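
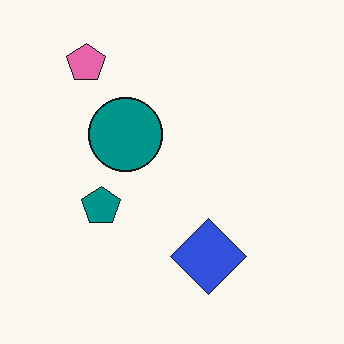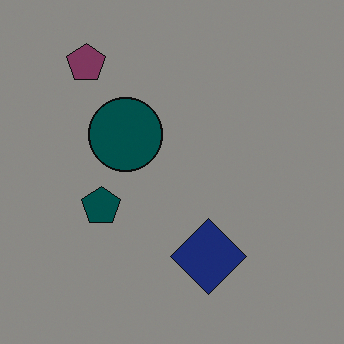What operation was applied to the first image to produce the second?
Substantially darkened.

Every pixel — background and shapes alike — is uniformly darkened.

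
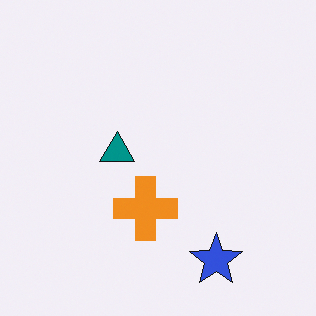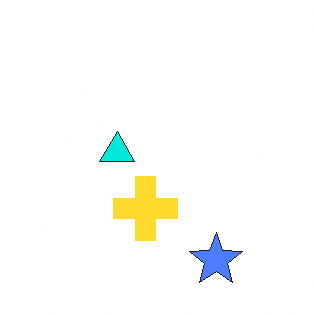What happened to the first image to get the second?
It was brightened a lot.

Every pixel — background and shapes alike — is uniformly brightened.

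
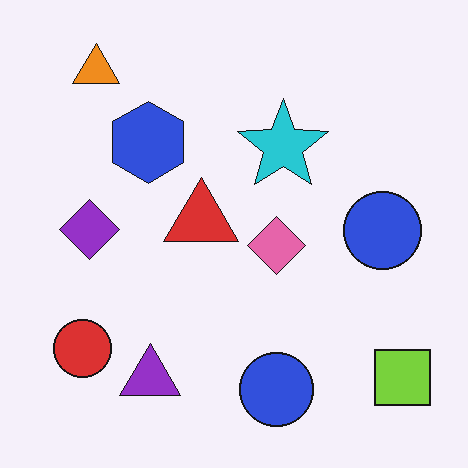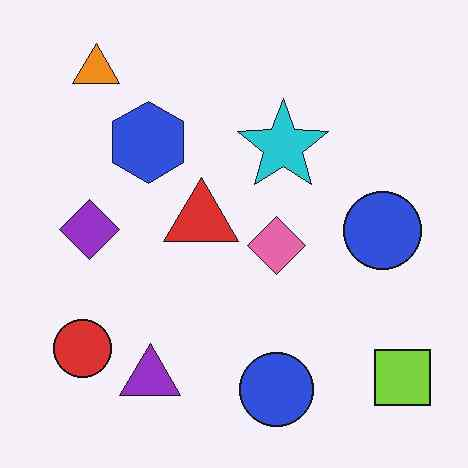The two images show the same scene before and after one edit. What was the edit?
The image was given moderate JPEG compression.

Blocky 8×8 compression artifacts appear around shape edges and the flat background shows ringing — characteristic JPEG degradation.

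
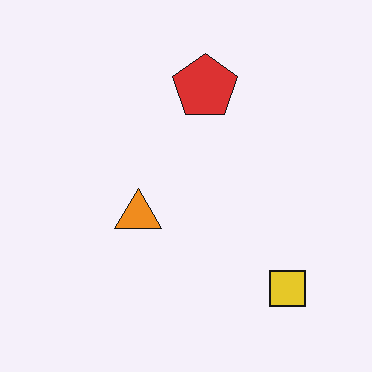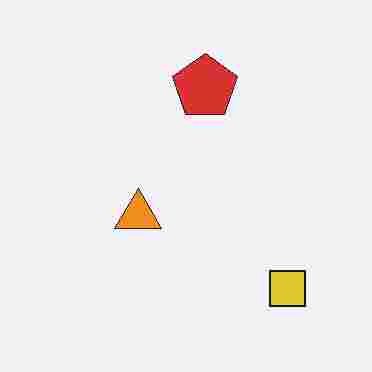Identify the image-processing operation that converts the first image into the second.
It was degraded with heavy JPEG compression.

Blocky 8×8 compression artifacts appear around shape edges and the flat background shows ringing — characteristic JPEG degradation.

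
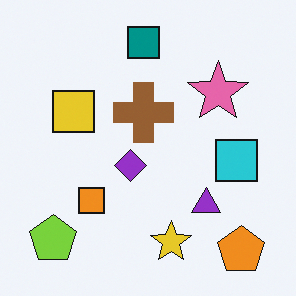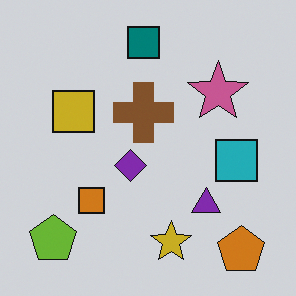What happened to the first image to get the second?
This is the original image darkened a little.

Every pixel — background and shapes alike — is uniformly darkened.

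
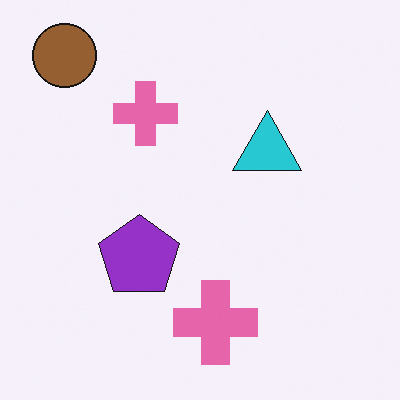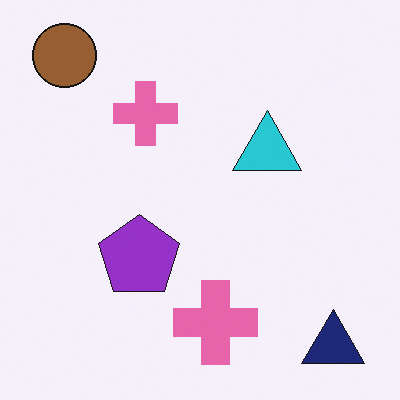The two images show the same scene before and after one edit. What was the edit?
This is the original image overlaid with an additional navy triangle.

A navy triangle appears in the second image that is absent from the first.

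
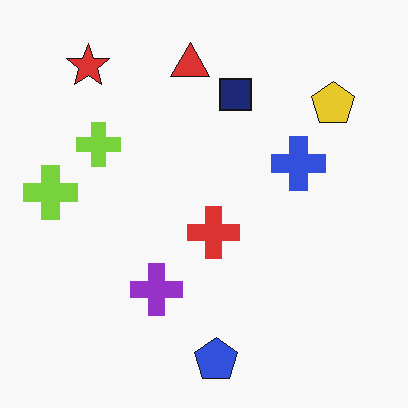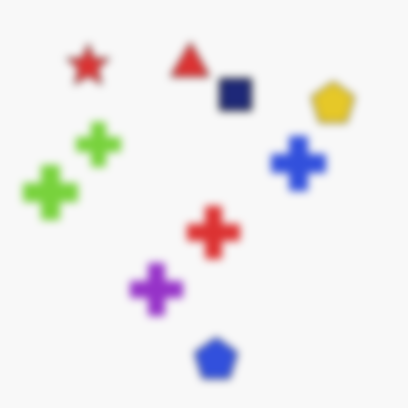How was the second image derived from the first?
The image was noticeably gaussian-blurred.

Shape edges and outlines are uniformly softened across the whole image.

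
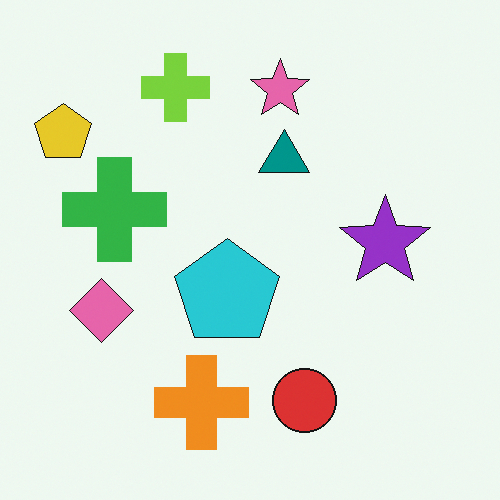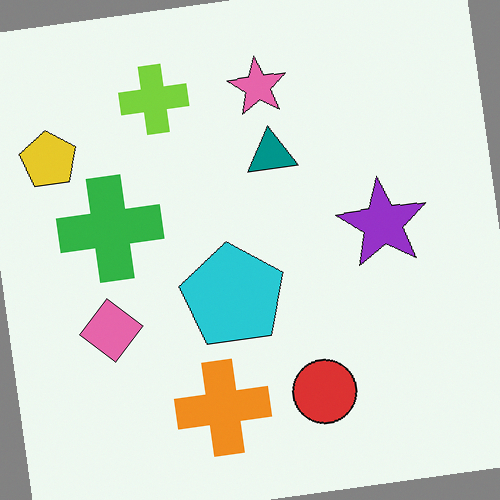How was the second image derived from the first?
The second image is the first rotated counter-clockwise by a slight angle.

Every shape is tilted by the same angle and the image corners show triangular fill wedges — a whole-image rotation by a non-right angle.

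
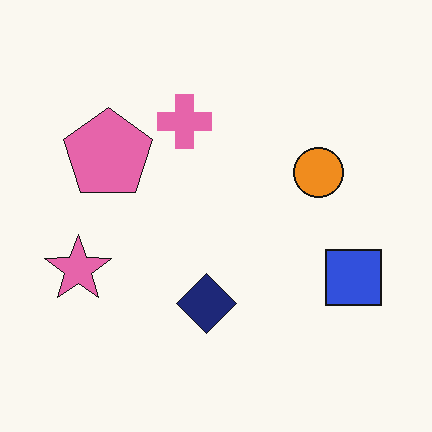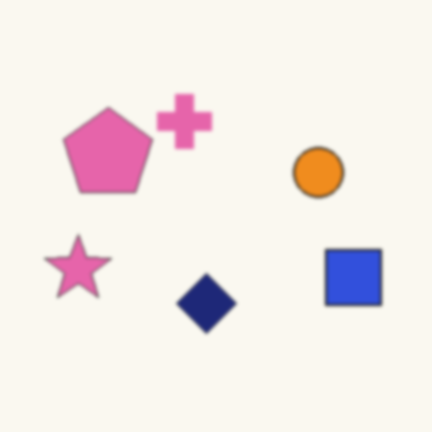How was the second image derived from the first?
This is the original image lightly blurred.

Shape edges and outlines are uniformly softened across the whole image.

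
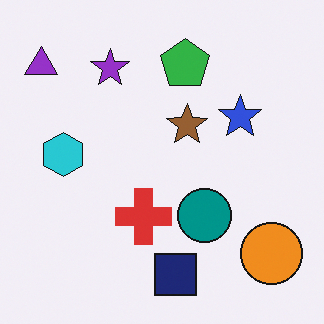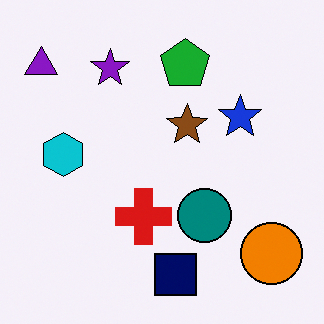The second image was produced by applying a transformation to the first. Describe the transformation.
The image was given slightly increased contrast.

Tones are pushed away from mid-grey across the whole image — a global contrast change.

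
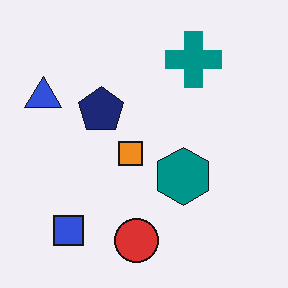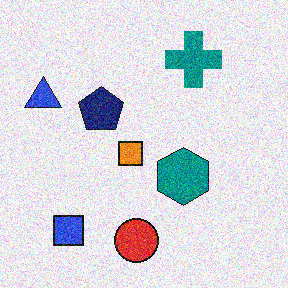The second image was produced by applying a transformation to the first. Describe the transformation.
Degraded with a thick layer of grain.

Random speckle covers the whole image, including the flat background.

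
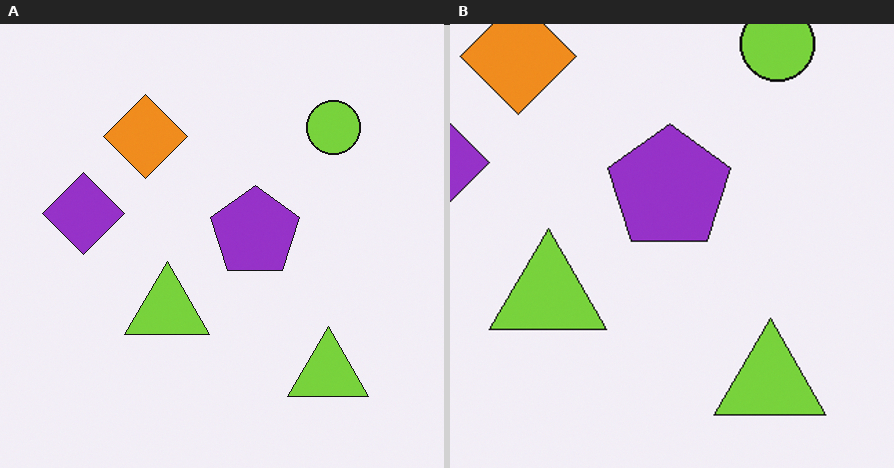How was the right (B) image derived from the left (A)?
The image was cropped to a modestly smaller region and rescaled.

The visible shapes are larger and the field of view is narrower; shapes near the original edges may be partly or wholly outside the frame — a crop-and-rescale.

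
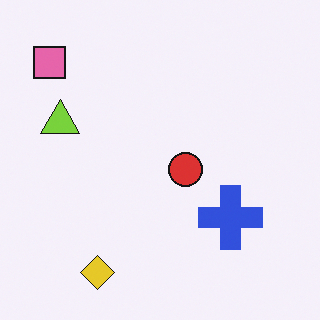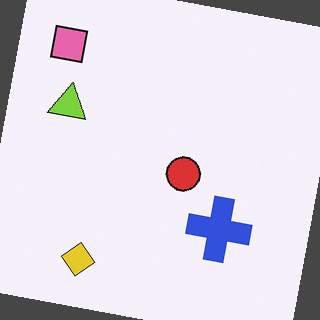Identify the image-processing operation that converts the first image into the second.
This is the original image rotated clockwise by a small amount.

Every shape is tilted by the same angle and the image corners show triangular fill wedges — a whole-image rotation by a non-right angle.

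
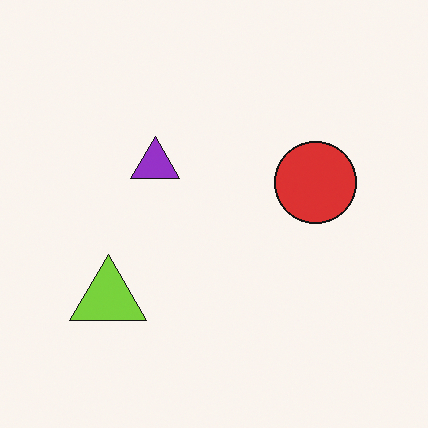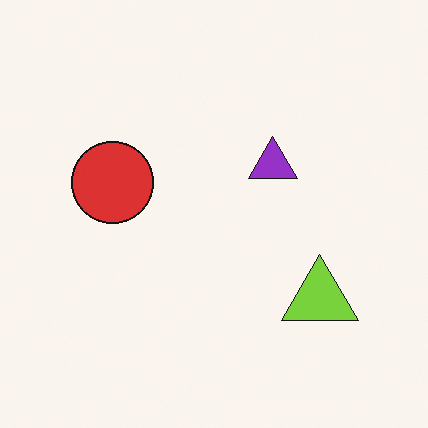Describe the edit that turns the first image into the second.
The image was flipped horizontally (left ↔ right).

The lime triangle is in the bottom-left of the first image and the bottom-right of the second — shapes on opposite sides of the vertical midline have swapped in a mirror flip.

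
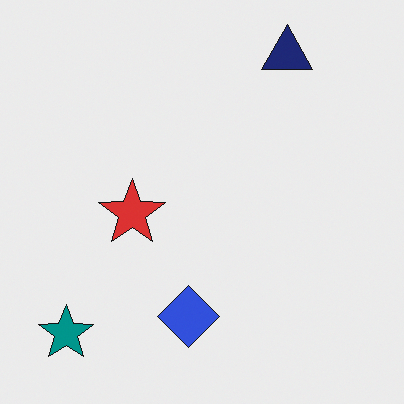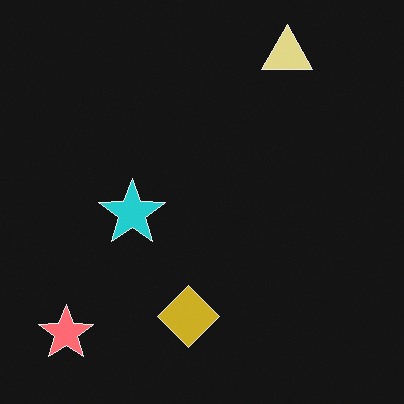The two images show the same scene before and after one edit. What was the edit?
This is the original image color-inverted (negative).

The light background has become dark and every shape's color is its complement — a photographic negative.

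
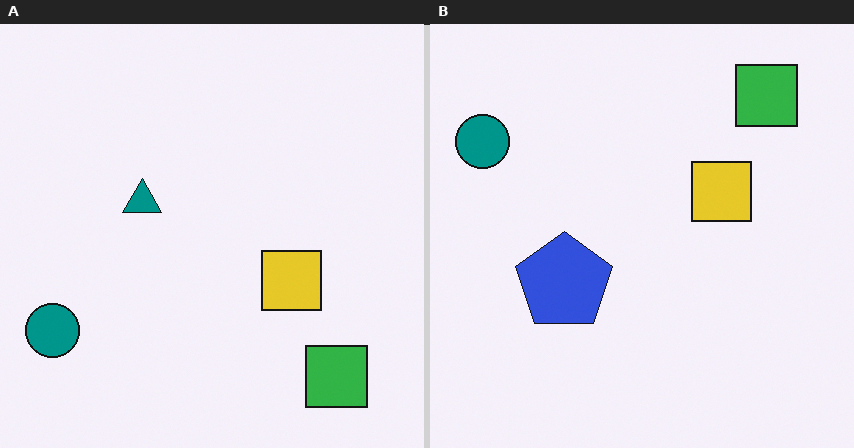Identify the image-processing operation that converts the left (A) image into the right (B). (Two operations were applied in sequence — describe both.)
This is the original image flipped vertically (top ↔ bottom), then overlaid with an additional blue pentagon.

The green square is in the bottom-right of the left (A) image and the top-right of the right (B) — shapes on opposite sides of the horizontal midline have swapped in a mirror flip. A blue pentagon appears in the right (B) image that is absent from the left (A).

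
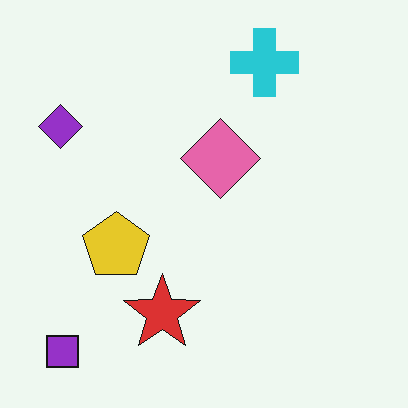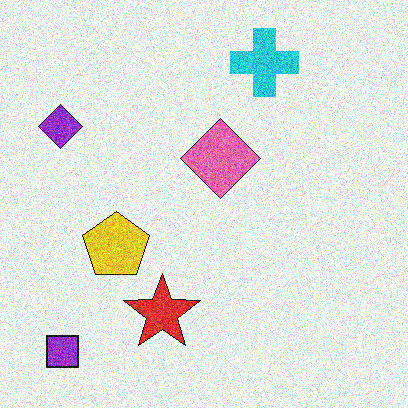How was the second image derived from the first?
This is the original image degraded with a thick layer of grain.

Random speckle covers the whole image, including the flat background.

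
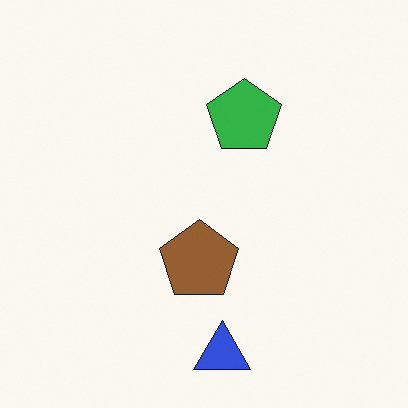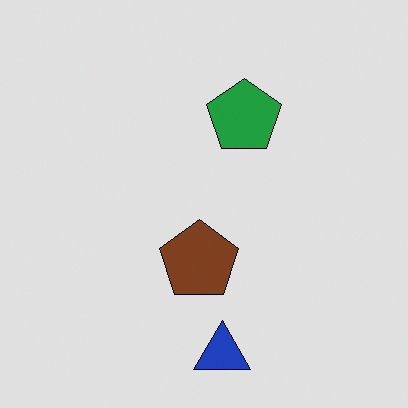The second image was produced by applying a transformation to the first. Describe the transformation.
It was posterized to a reduced palette.

Each flat color has snapped to a coarser quantized level — most visibly, the near-white background has dropped to a flat grey.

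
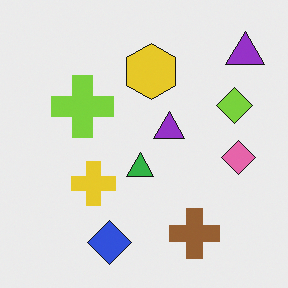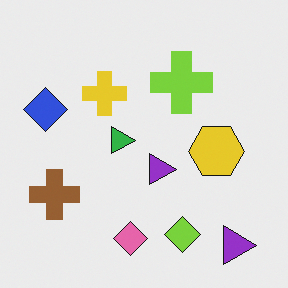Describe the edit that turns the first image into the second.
The transformation is: rotated 90° clockwise.

The blue diamond sits in the bottom of the first image and the left of the second — consistent with a whole-image 90° clockwise rotation.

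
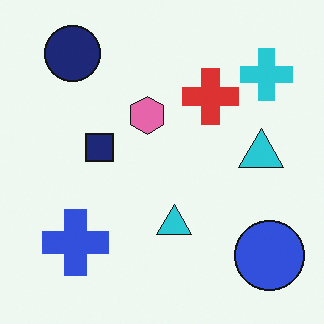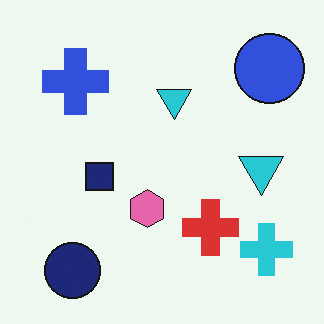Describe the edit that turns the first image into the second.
The second image is the first flipped vertically (top ↔ bottom).

The navy circle is in the top-left of the first image and the bottom-left of the second — shapes on opposite sides of the horizontal midline have swapped in a mirror flip.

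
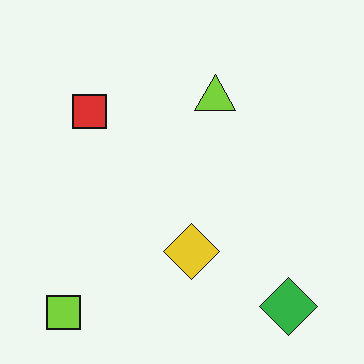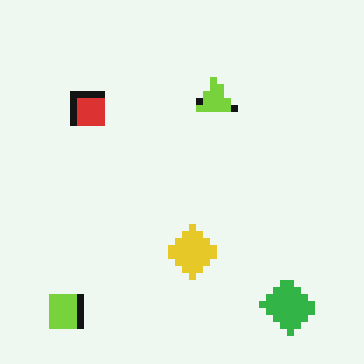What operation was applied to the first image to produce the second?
This is the original image moderately pixelated.

Shapes are reduced to large square blocks; fine edges and outlines are lost — a downscale-then-upscale (mosaic) effect.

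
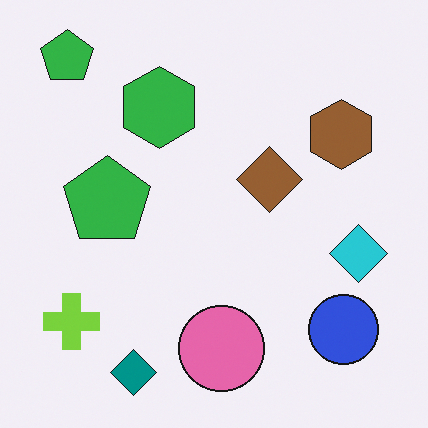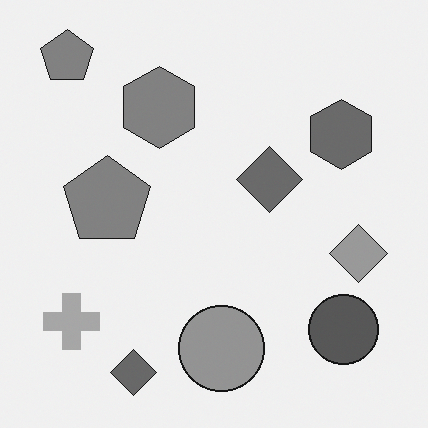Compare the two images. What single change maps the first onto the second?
Converted to grayscale.

All color is removed — every shape is now a shade of grey.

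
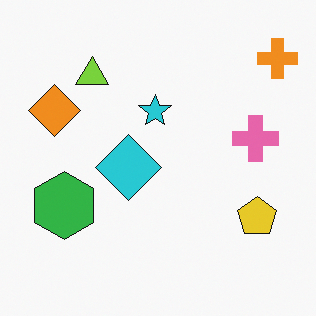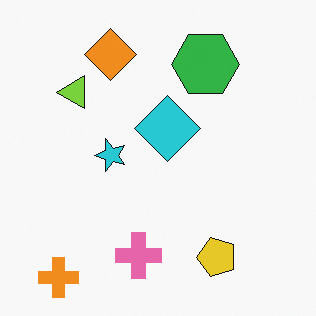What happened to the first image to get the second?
Transposed (reflected across the top-left ↔ bottom-right diagonal).

Shapes have swapped their row and column positions — what was in the top-right is now in the bottom-left — a diagonal reflection.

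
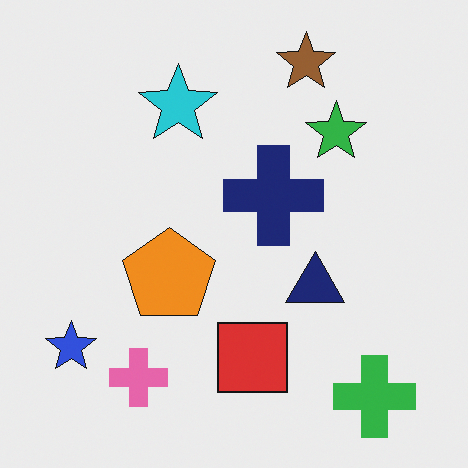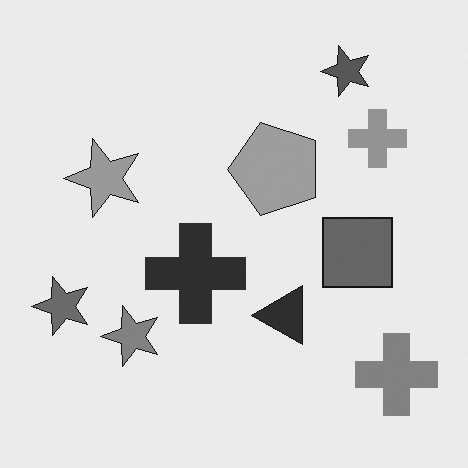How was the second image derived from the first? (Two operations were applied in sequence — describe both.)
The image was transposed (reflected across the top-left ↔ bottom-right diagonal), then converted to grayscale.

Shapes have swapped their row and column positions — what was in the top-right is now in the bottom-left — a diagonal reflection. All color is removed — every shape is now a shade of grey.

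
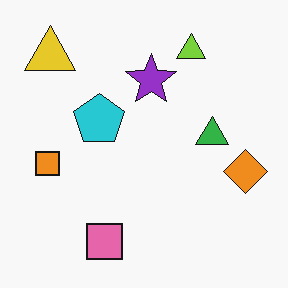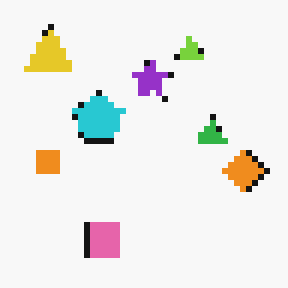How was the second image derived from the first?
It was pixelated into visible square blocks.

Shapes are reduced to large square blocks; fine edges and outlines are lost — a downscale-then-upscale (mosaic) effect.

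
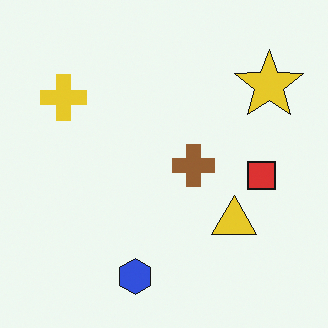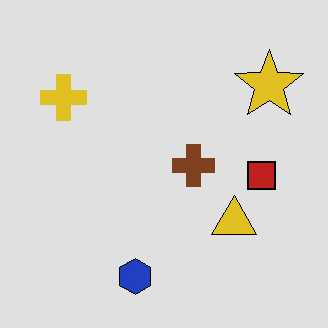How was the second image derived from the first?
This is the original image posterized to a reduced palette.

Each flat color has snapped to a coarser quantized level — most visibly, the near-white background has dropped to a flat grey.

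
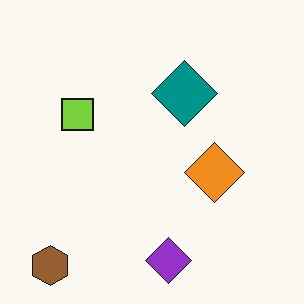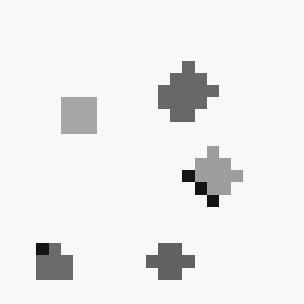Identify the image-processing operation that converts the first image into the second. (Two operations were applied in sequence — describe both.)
The image was coarsely pixelated, then converted to grayscale.

Shapes are reduced to large square blocks; fine edges and outlines are lost — a downscale-then-upscale (mosaic) effect. All color is removed — every shape is now a shade of grey.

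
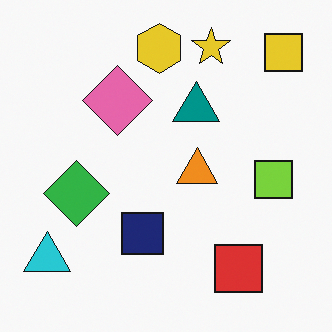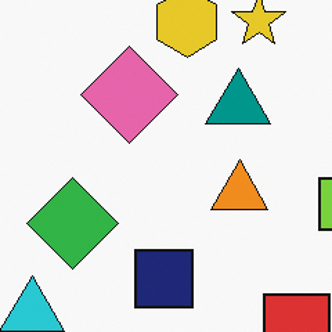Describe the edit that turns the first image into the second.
Cropped to a modestly smaller region and rescaled.

The visible shapes are larger and the field of view is narrower; shapes near the original edges may be partly or wholly outside the frame — a crop-and-rescale.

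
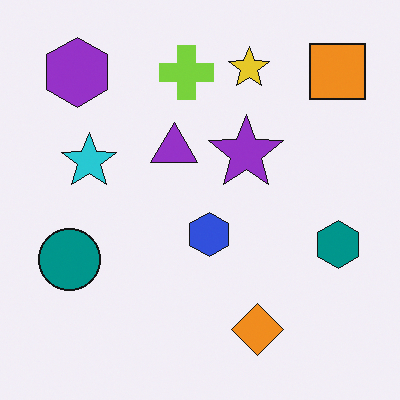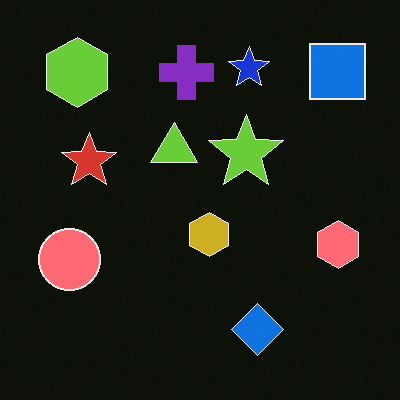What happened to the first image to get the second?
It was color-inverted (negative).

The light background has become dark and every shape's color is its complement — a photographic negative.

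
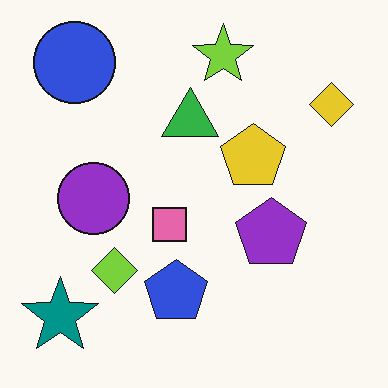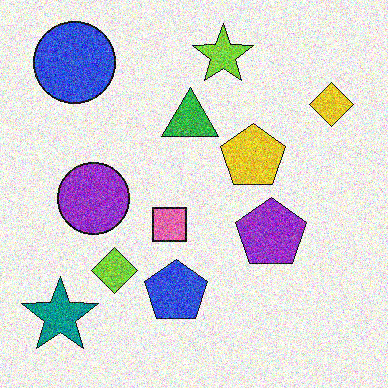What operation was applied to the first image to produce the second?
The transformation is: degraded with heavy additive noise.

Random speckle covers the whole image, including the flat background.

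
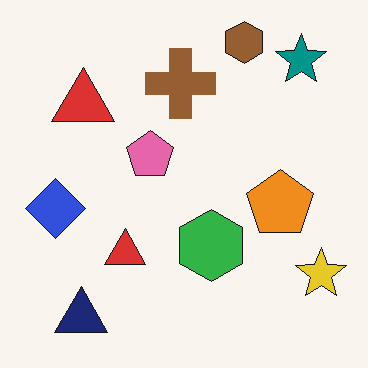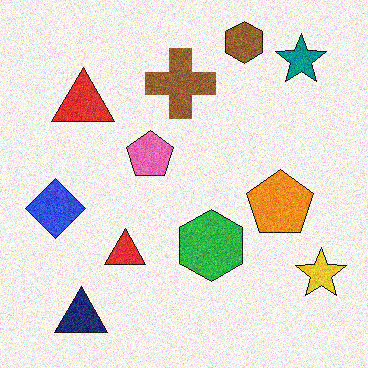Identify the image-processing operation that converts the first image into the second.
Degraded with visible gaussian noise.

Random speckle covers the whole image, including the flat background.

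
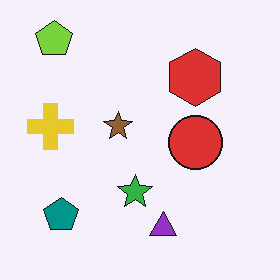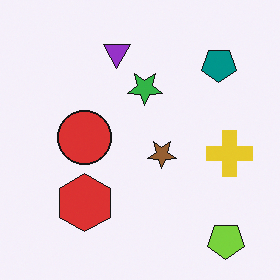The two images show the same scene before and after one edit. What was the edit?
The transformation is: rotated 180°.

The lime pentagon sits in the top-left of the first image and the bottom-right of the second — consistent with a whole-image 180° rotation.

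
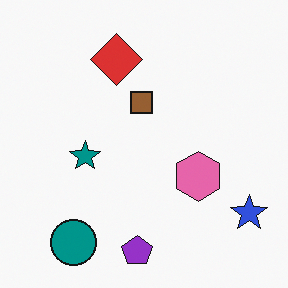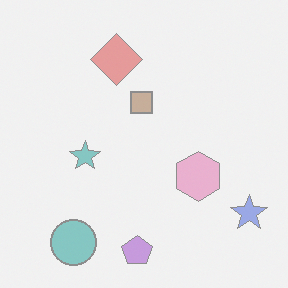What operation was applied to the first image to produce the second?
Given much lower contrast.

Tones are pushed toward mid-grey across the whole image — a global contrast change.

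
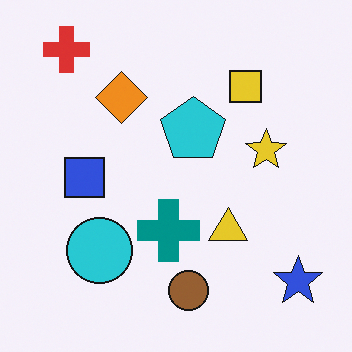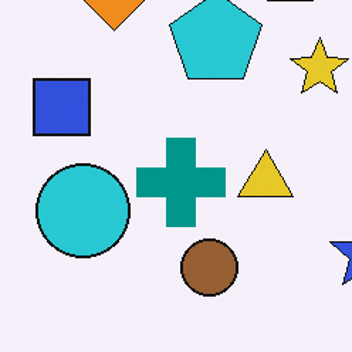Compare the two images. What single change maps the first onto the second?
It was cropped to a modestly smaller region and rescaled.

The visible shapes are larger and the field of view is narrower; shapes near the original edges may be partly or wholly outside the frame — a crop-and-rescale.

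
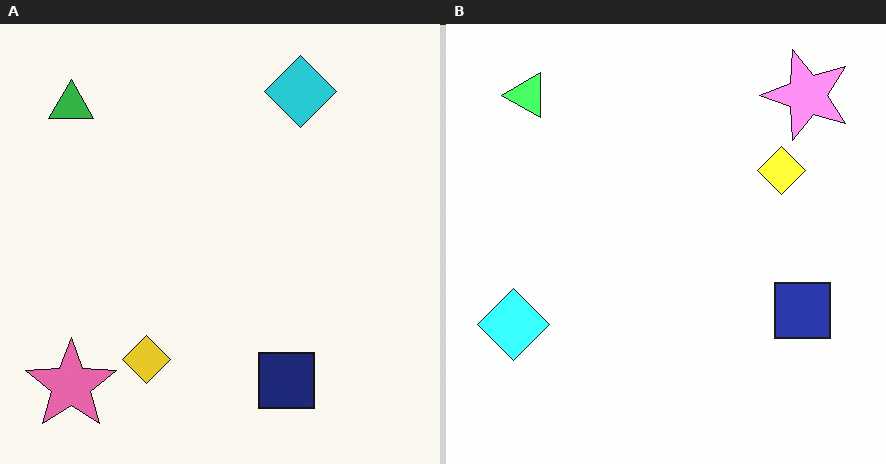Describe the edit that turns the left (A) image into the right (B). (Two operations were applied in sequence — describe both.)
It was transposed (reflected across the top-left ↔ bottom-right diagonal), then brightened a lot.

Shapes have swapped their row and column positions — what was in the top-right is now in the bottom-left — a diagonal reflection. Every pixel — background and shapes alike — is uniformly brightened.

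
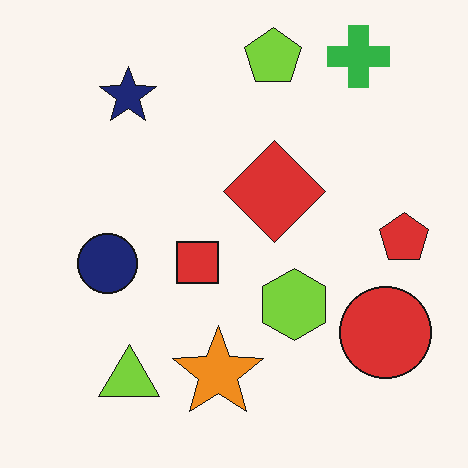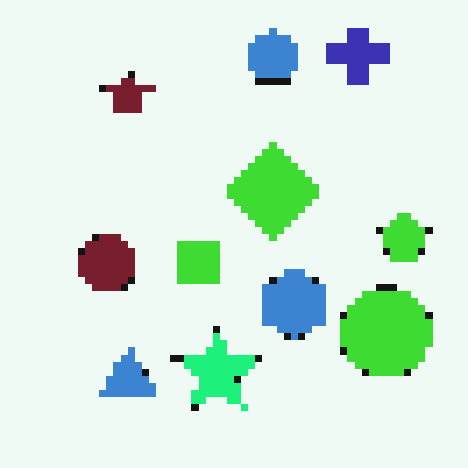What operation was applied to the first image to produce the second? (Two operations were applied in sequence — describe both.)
The image was pixelated into visible square blocks, then hue-shifted by a moderate amount.

Shapes are reduced to large square blocks; fine edges and outlines are lost — a downscale-then-upscale (mosaic) effect. Every shape's color has rotated by the same amount around the hue wheel — a uniform hue shift.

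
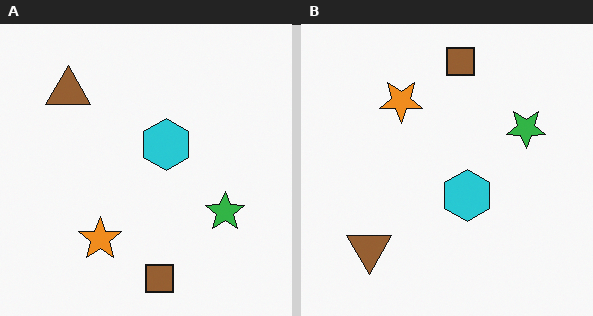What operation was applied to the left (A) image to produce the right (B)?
This is the original image flipped vertically (top ↔ bottom).

The brown square is in the bottom of the left (A) image and the top of the right (B) — shapes on opposite sides of the horizontal midline have swapped in a mirror flip.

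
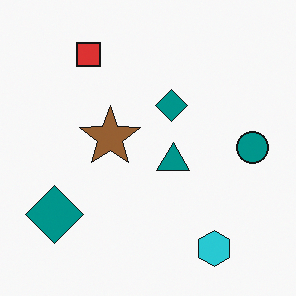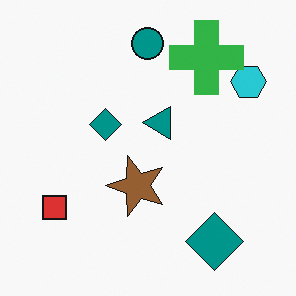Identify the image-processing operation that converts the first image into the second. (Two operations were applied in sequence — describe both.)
The image was rotated 90° counter-clockwise, then overlaid with an additional green cross.

The cyan hexagon sits in the bottom-right of the first image and the top-right of the second — consistent with a whole-image 90° counter-clockwise rotation. A green cross appears in the second image that is absent from the first.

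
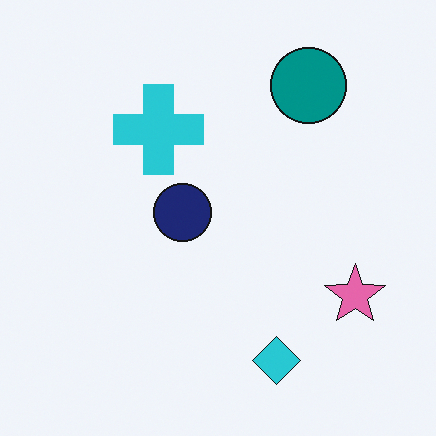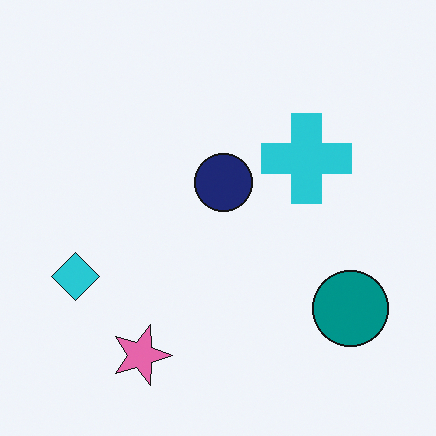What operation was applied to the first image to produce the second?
The second image is the first rotated 90° clockwise.

The teal circle sits in the top-right of the first image and the bottom-right of the second — consistent with a whole-image 90° clockwise rotation.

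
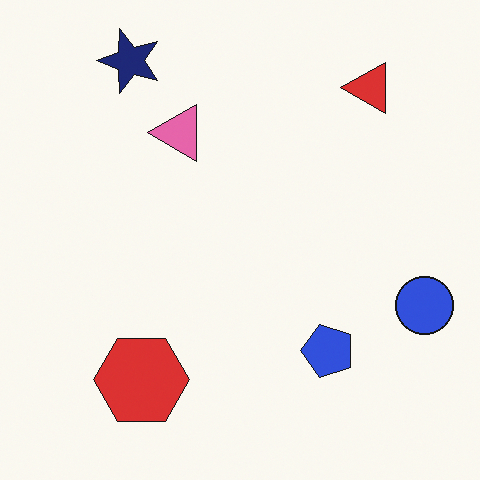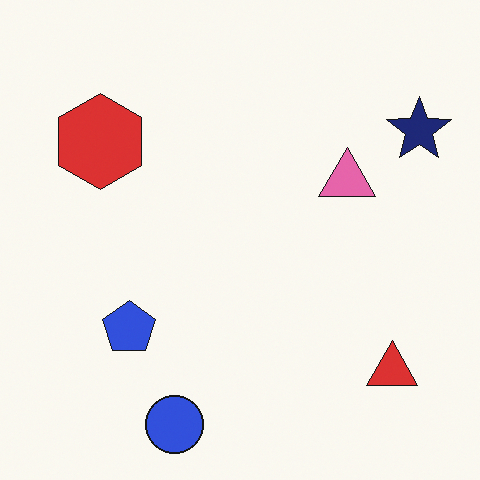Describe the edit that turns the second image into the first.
This is the original image rotated 90° counter-clockwise.

The navy star sits in the top-right of the second image and the top-left of the first — consistent with a whole-image 90° counter-clockwise rotation.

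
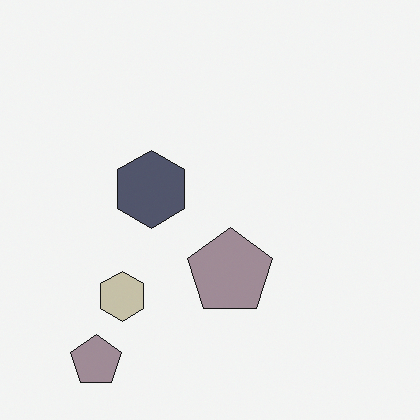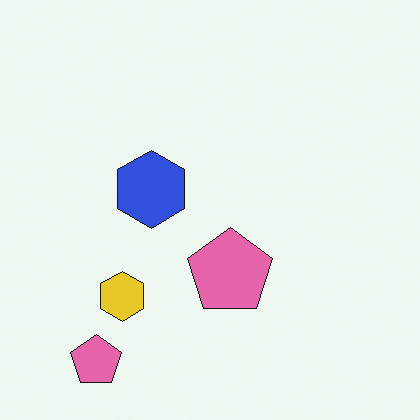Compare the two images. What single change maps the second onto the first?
It was made much more muted (saturation change).

All colors are more muted and greyish — a global saturation change.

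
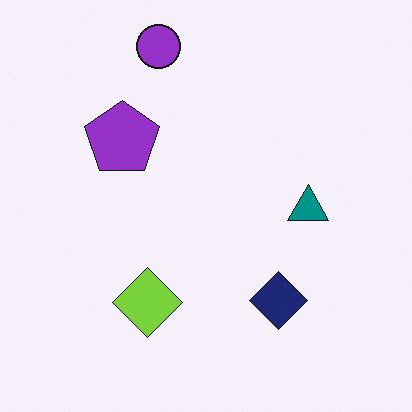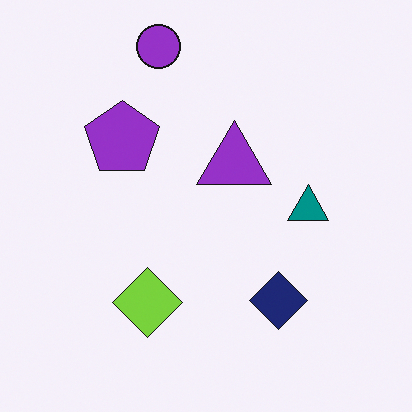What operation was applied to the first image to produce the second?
The image was overlaid with an additional purple triangle.

A purple triangle appears in the second image that is absent from the first.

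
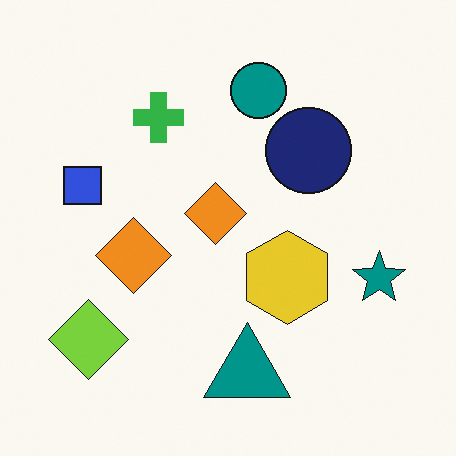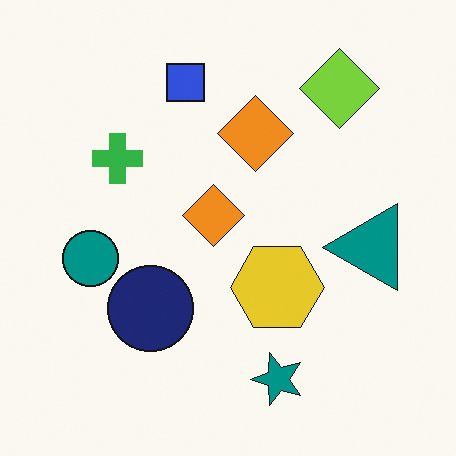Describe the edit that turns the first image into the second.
The second image is the first transposed (reflected across the top-left ↔ bottom-right diagonal).

Shapes have swapped their row and column positions — what was in the top-right is now in the bottom-left — a diagonal reflection.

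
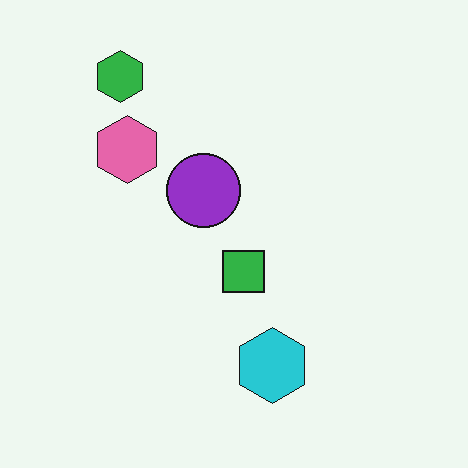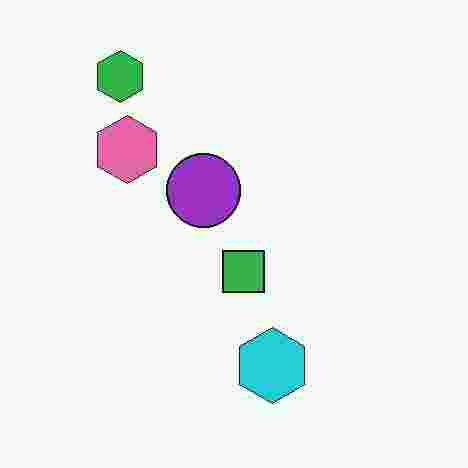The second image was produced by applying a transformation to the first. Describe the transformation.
Degraded with heavy JPEG compression.

Blocky 8×8 compression artifacts appear around shape edges and the flat background shows ringing — characteristic JPEG degradation.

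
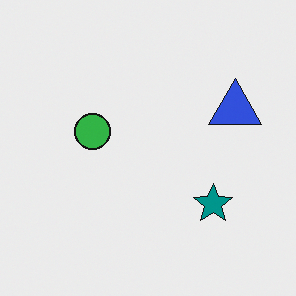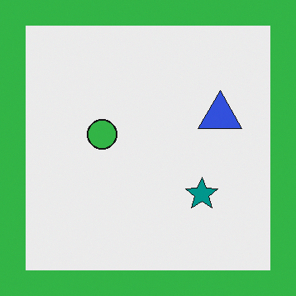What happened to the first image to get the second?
The image was framed with a green border.

A solid green frame runs around the edge of the second image, with the content slightly shrunk inside it.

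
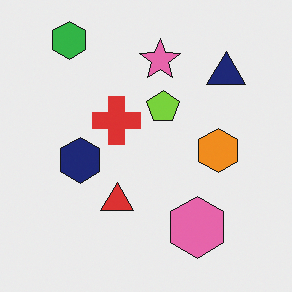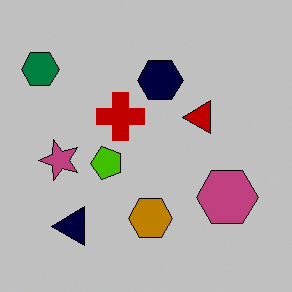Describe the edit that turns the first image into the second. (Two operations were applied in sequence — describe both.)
The transformation is: aggressively posterized, then transposed (reflected across the top-left ↔ bottom-right diagonal).

Each flat color has snapped to a coarser quantized level — most visibly, the near-white background has dropped to a flat grey. Shapes have swapped their row and column positions — what was in the top-right is now in the bottom-left — a diagonal reflection.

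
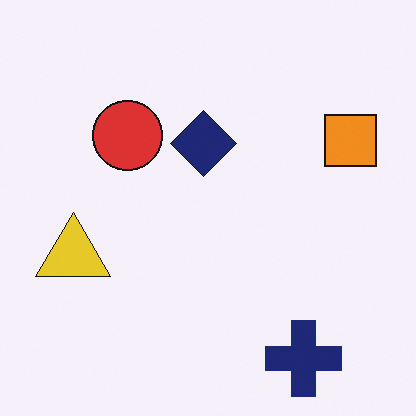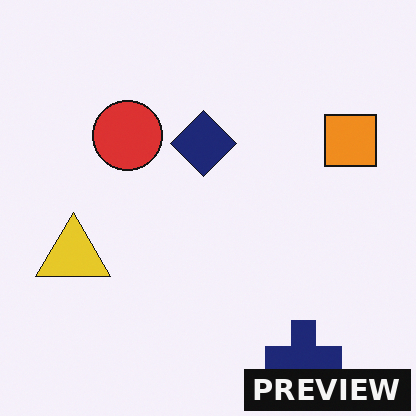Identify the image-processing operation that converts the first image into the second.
The transformation is: watermarked with the text "PREVIEW" in the lower-right corner.

A dark label reading "PREVIEW" appears in the lower-right corner.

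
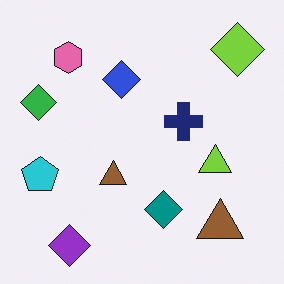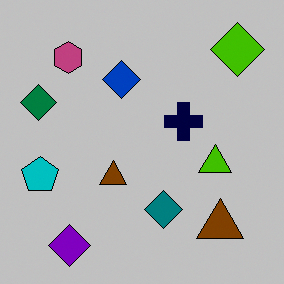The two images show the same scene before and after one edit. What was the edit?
Aggressively posterized.

Each flat color has snapped to a coarser quantized level — most visibly, the near-white background has dropped to a flat grey.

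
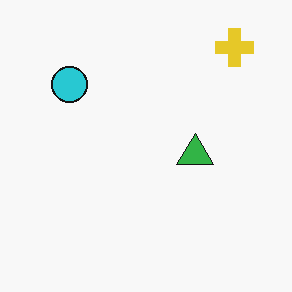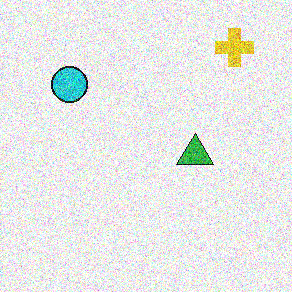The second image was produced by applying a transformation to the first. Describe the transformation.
The image was degraded with heavy additive noise.

Random speckle covers the whole image, including the flat background.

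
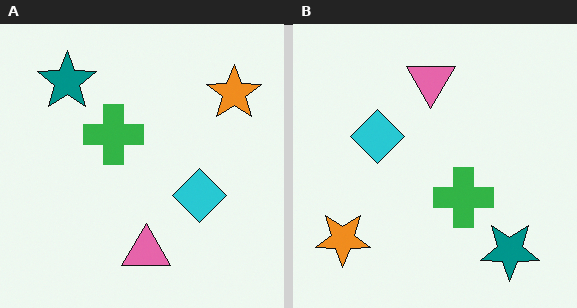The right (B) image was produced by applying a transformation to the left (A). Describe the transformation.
The transformation is: rotated 180°.

The orange star sits in the top-right of the left (A) image and the bottom-left of the right (B) — consistent with a whole-image 180° rotation.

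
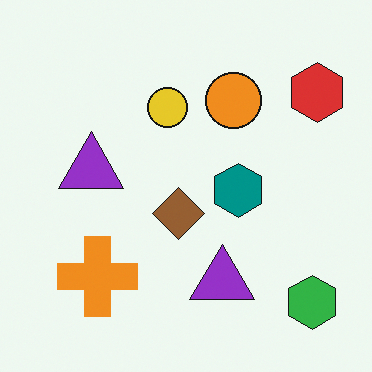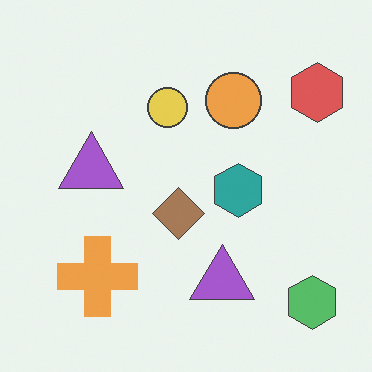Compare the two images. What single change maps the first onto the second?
The second image is the first given slightly reduced contrast.

Tones are pushed toward mid-grey across the whole image — a global contrast change.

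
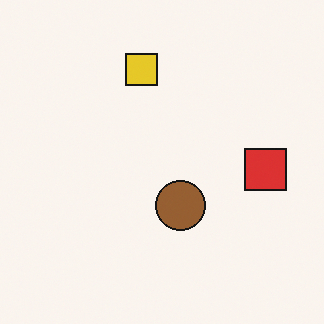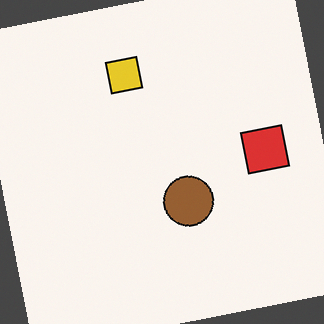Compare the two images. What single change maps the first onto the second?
The second image is the first rotated counter-clockwise by a slight angle.

Every shape is tilted by the same angle and the image corners show triangular fill wedges — a whole-image rotation by a non-right angle.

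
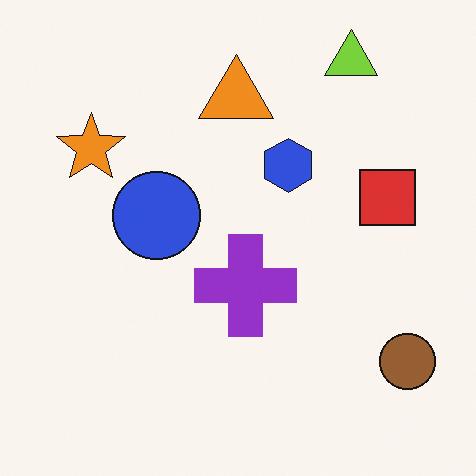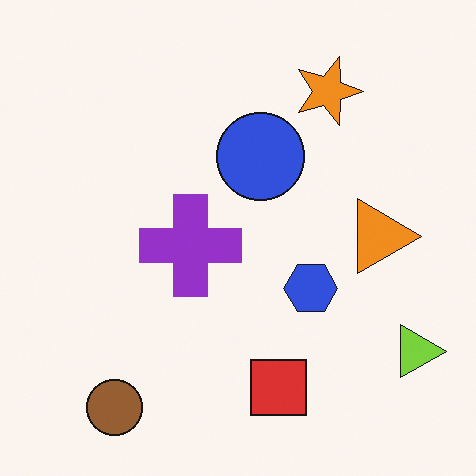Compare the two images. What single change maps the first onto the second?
The image was rotated 90° clockwise.

The lime triangle sits in the top-right of the first image and the bottom-right of the second — consistent with a whole-image 90° clockwise rotation.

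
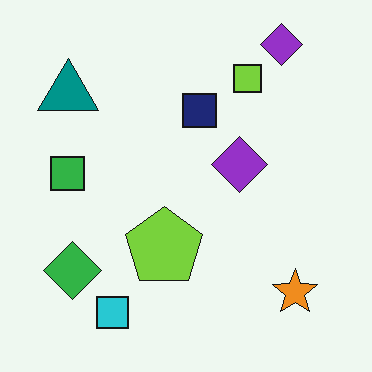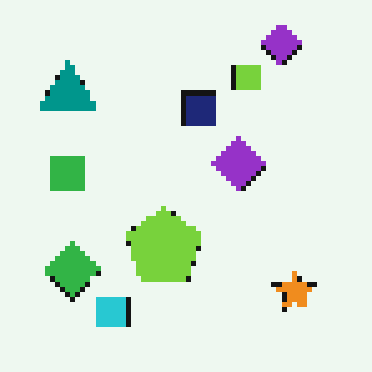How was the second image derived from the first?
This is the original image lightly pixelated (a mild mosaic effect).

Shapes are reduced to large square blocks; fine edges and outlines are lost — a downscale-then-upscale (mosaic) effect.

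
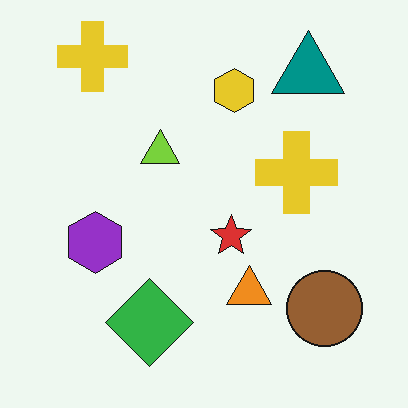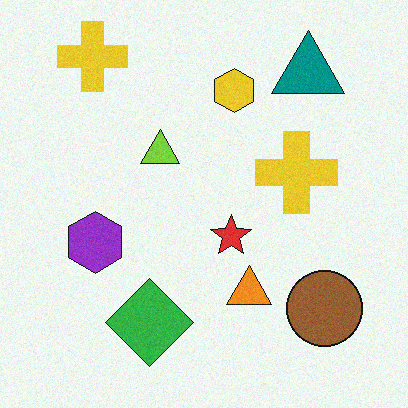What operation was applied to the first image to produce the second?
The second image is the first degraded with light additive noise.

Random speckle covers the whole image, including the flat background.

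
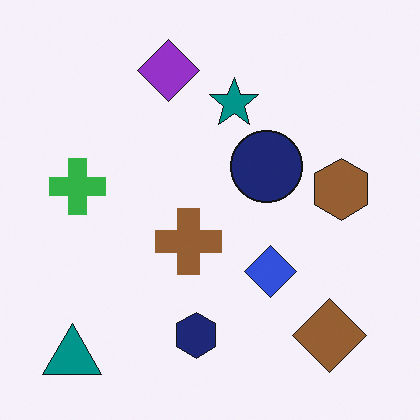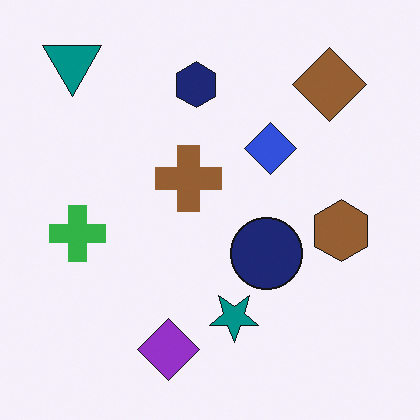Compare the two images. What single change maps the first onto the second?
The second image is the first flipped vertically (top ↔ bottom).

The teal triangle is in the bottom-left of the first image and the top-left of the second — shapes on opposite sides of the horizontal midline have swapped in a mirror flip.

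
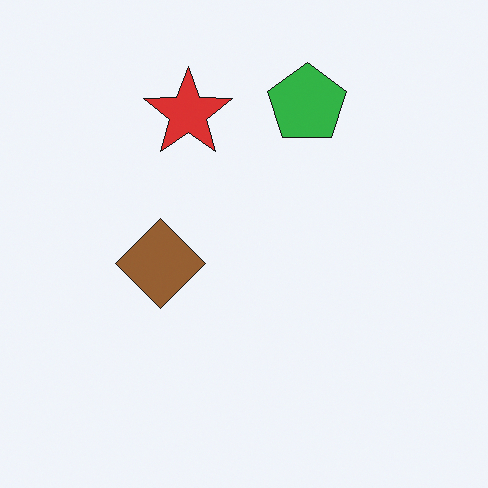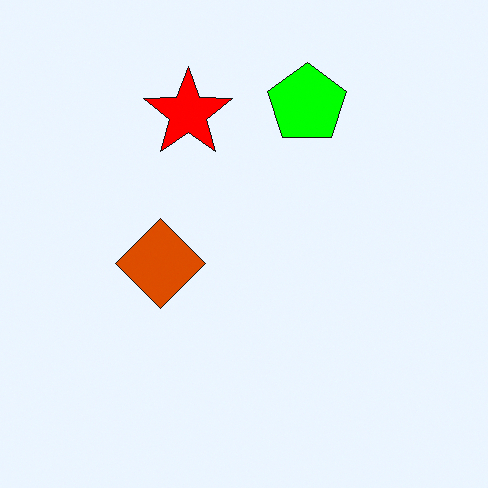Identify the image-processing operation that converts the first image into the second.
It was heavily oversaturated.

All colors are more vivid — a global saturation change.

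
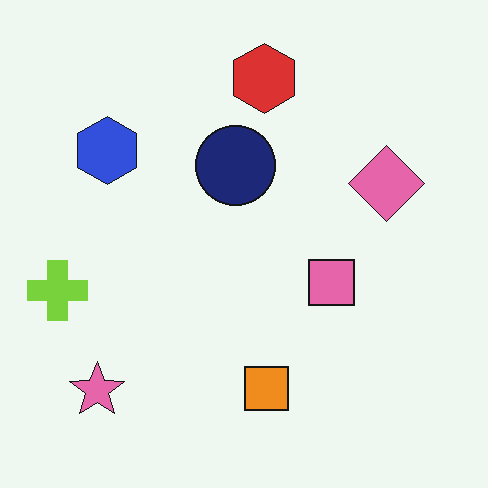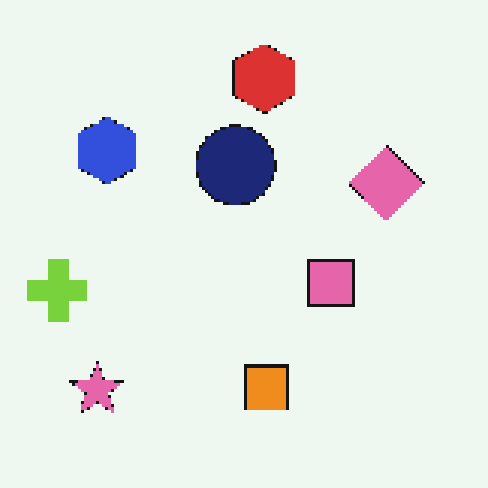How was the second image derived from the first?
The image was mildly pixelated.

Shapes are reduced to large square blocks; fine edges and outlines are lost — a downscale-then-upscale (mosaic) effect.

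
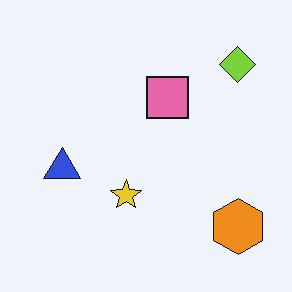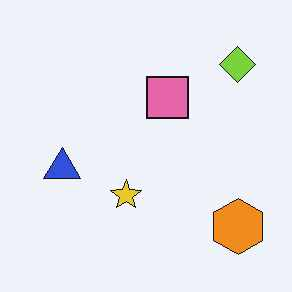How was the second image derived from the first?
This is the original image JPEG-compressed with visible artifacts.

Blocky 8×8 compression artifacts appear around shape edges and the flat background shows ringing — characteristic JPEG degradation.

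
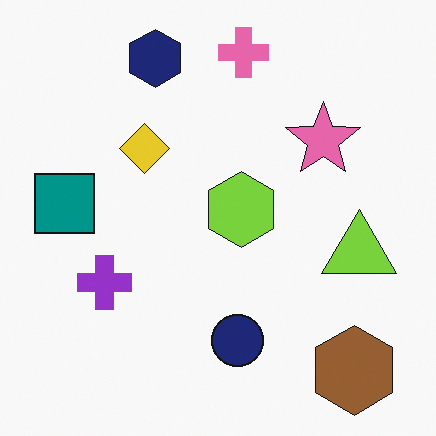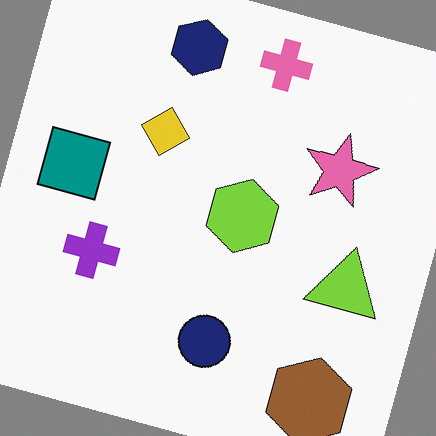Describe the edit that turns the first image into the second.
Rotated clockwise by a moderate amount.

Every shape is tilted by the same angle and the image corners show triangular fill wedges — a whole-image rotation by a non-right angle.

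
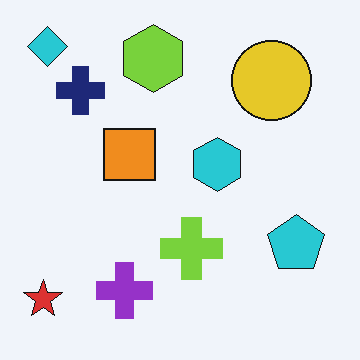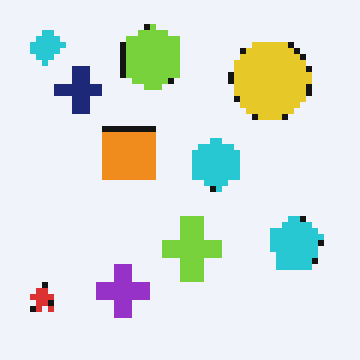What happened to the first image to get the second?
The image was pixelated into visible square blocks.

Shapes are reduced to large square blocks; fine edges and outlines are lost — a downscale-then-upscale (mosaic) effect.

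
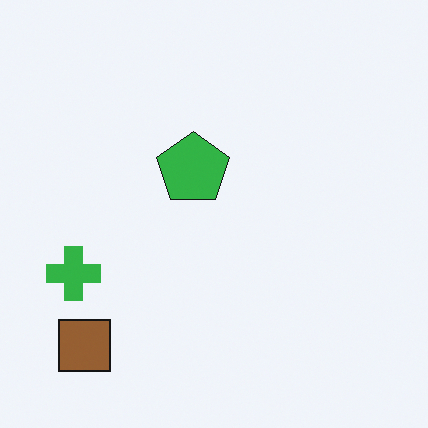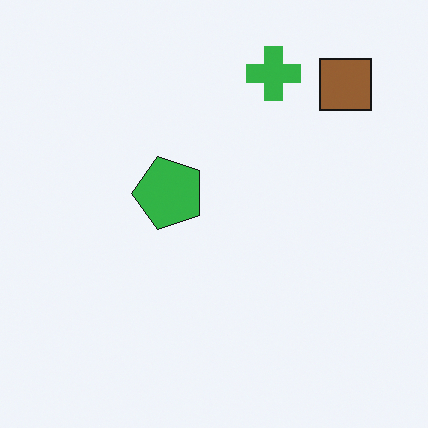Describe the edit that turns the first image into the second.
Transposed (reflected across the top-left ↔ bottom-right diagonal).

Shapes have swapped their row and column positions — what was in the top-right is now in the bottom-left — a diagonal reflection.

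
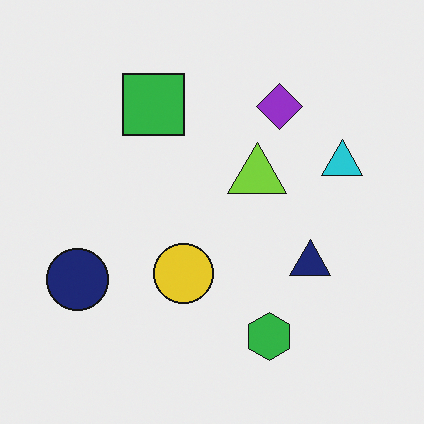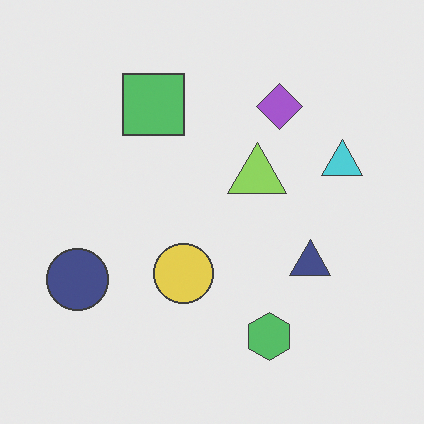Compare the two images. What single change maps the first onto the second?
This is the original image given slightly reduced contrast.

Tones are pushed toward mid-grey across the whole image — a global contrast change.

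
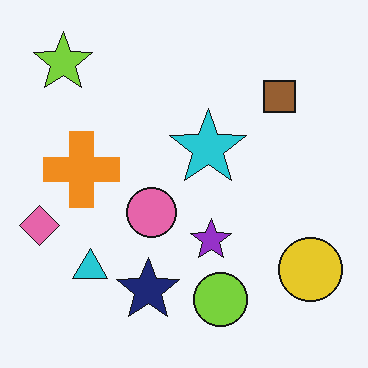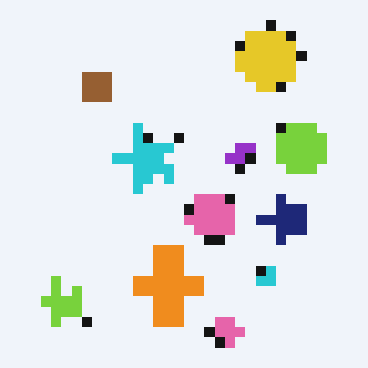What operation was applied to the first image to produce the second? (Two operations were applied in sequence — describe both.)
It was coarsely pixelated, then rotated 90° counter-clockwise.

Shapes are reduced to large square blocks; fine edges and outlines are lost — a downscale-then-upscale (mosaic) effect. The lime star sits in the top-left of the first image and the bottom-left of the second — consistent with a whole-image 90° counter-clockwise rotation.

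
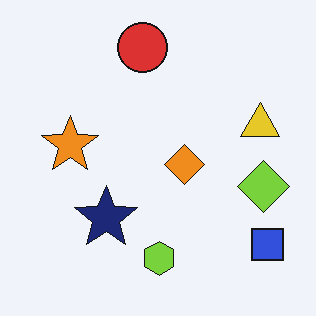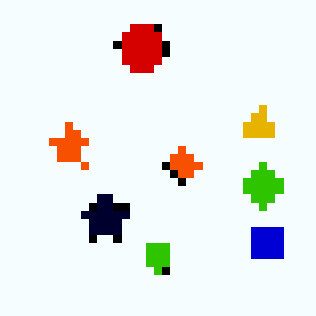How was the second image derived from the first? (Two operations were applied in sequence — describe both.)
It was given much higher contrast, then pixelated into visible square blocks.

Tones are pushed away from mid-grey across the whole image — a global contrast change. Shapes are reduced to large square blocks; fine edges and outlines are lost — a downscale-then-upscale (mosaic) effect.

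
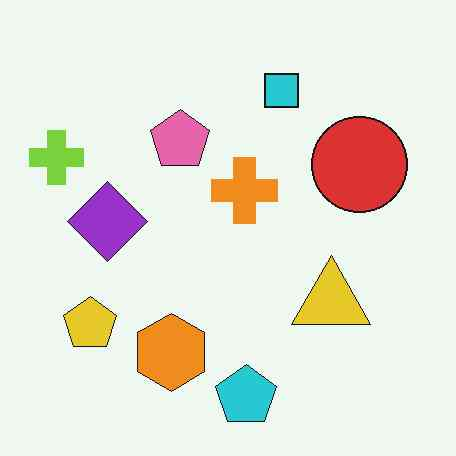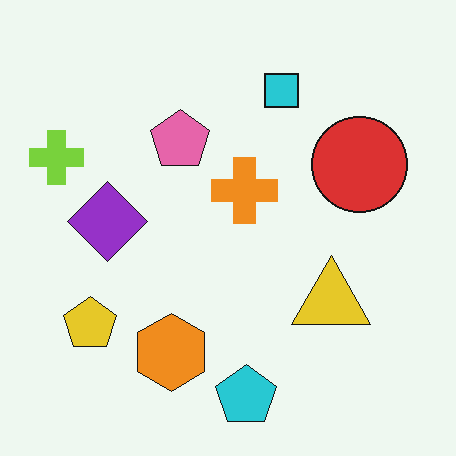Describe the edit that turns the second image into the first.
The transformation is: given moderate JPEG compression.

Blocky 8×8 compression artifacts appear around shape edges and the flat background shows ringing — characteristic JPEG degradation.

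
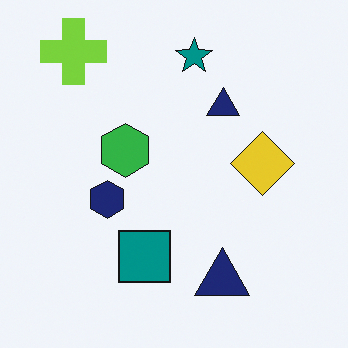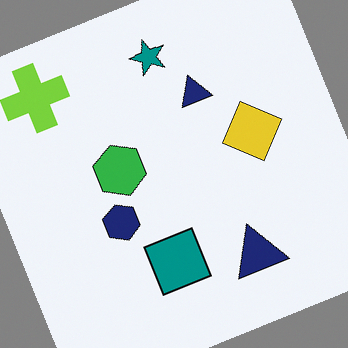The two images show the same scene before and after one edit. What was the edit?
Rotated counter-clockwise by a clearly visible amount.

Every shape is tilted by the same angle and the image corners show triangular fill wedges — a whole-image rotation by a non-right angle.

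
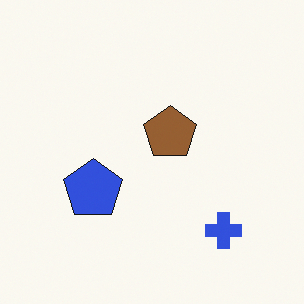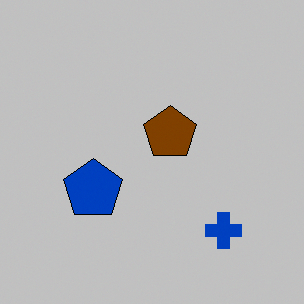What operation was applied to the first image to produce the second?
The second image is the first heavily posterized to just a handful of flat colors.

Each flat color has snapped to a coarser quantized level — most visibly, the near-white background has dropped to a flat grey.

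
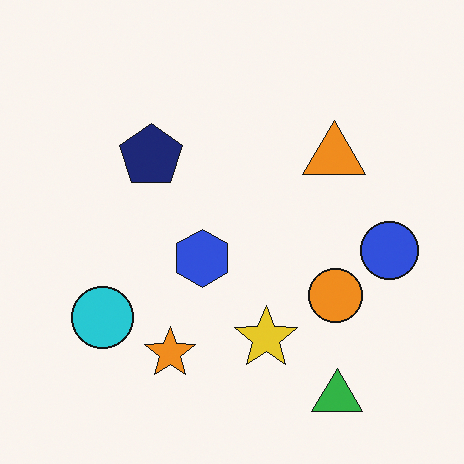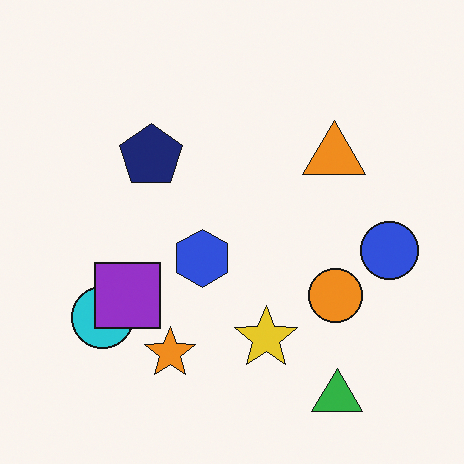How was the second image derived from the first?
Overlaid with an additional purple square.

A purple square appears in the second image that is absent from the first.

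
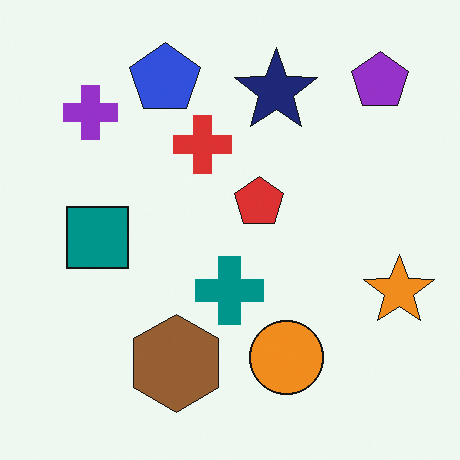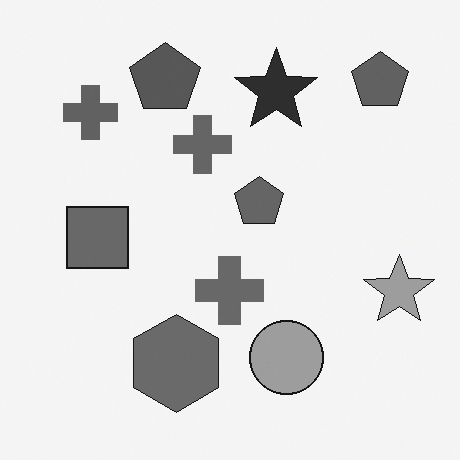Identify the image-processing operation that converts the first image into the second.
It was converted to grayscale.

All color is removed — every shape is now a shade of grey.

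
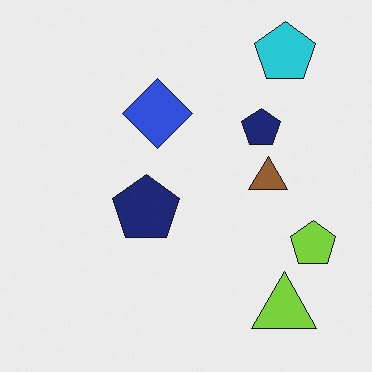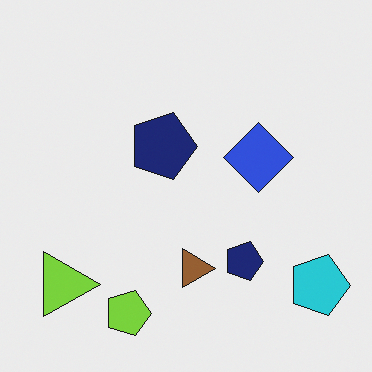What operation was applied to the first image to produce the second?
The image was rotated 90° clockwise.

The cyan pentagon sits in the top-right of the first image and the bottom-right of the second — consistent with a whole-image 90° clockwise rotation.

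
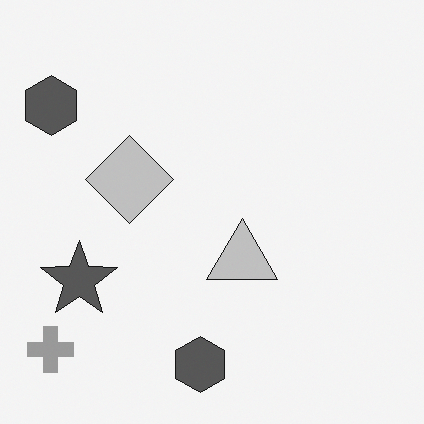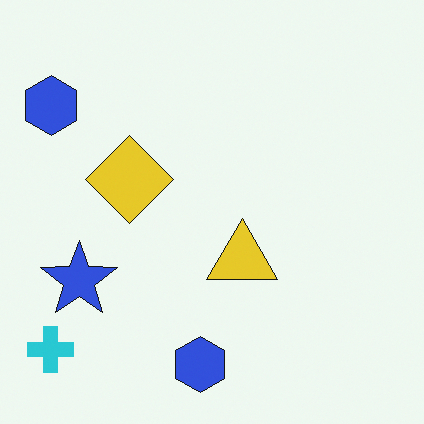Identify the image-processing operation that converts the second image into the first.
Converted to grayscale.

All color is removed — every shape is now a shade of grey.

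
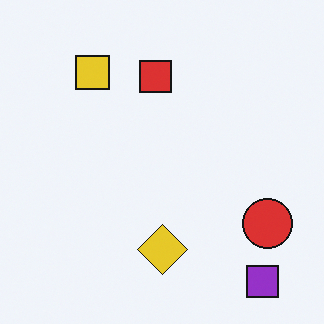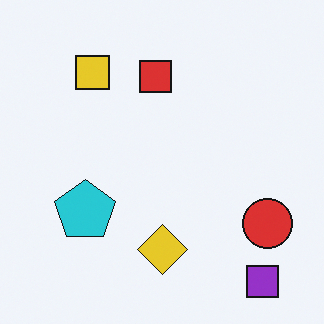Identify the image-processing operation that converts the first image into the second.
The second image is the first overlaid with an additional cyan pentagon.

A cyan pentagon appears in the second image that is absent from the first.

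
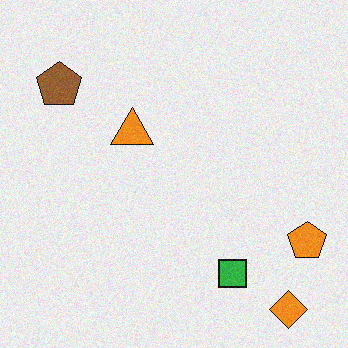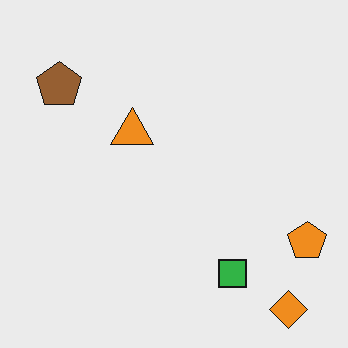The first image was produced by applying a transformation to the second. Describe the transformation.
The first image is the second degraded with light additive noise.

Random speckle covers the whole image, including the flat background.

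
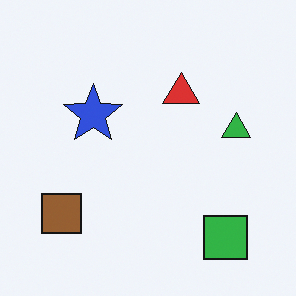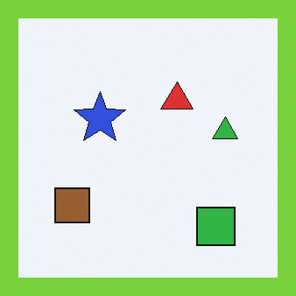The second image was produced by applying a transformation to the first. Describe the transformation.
The second image is the first framed with a lime border.

A solid lime frame runs around the edge of the second image, with the content slightly shrunk inside it.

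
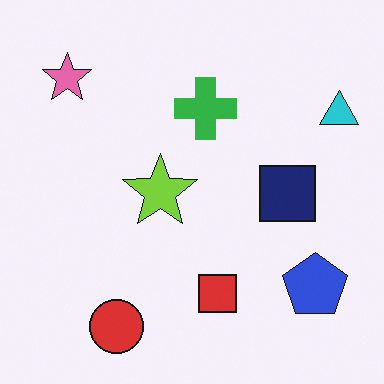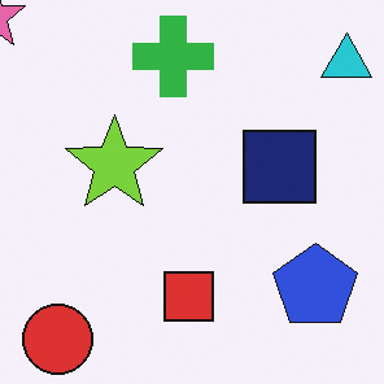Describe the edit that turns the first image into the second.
The image was cropped slightly and scaled back up.

The visible shapes are larger and the field of view is narrower; shapes near the original edges may be partly or wholly outside the frame — a crop-and-rescale.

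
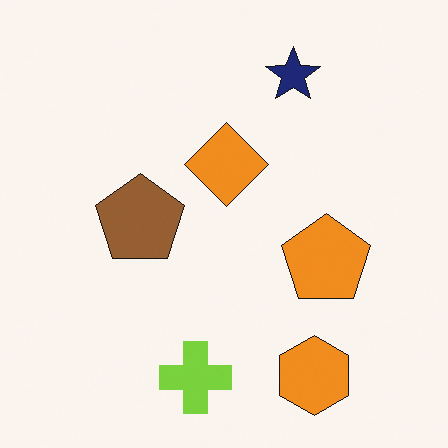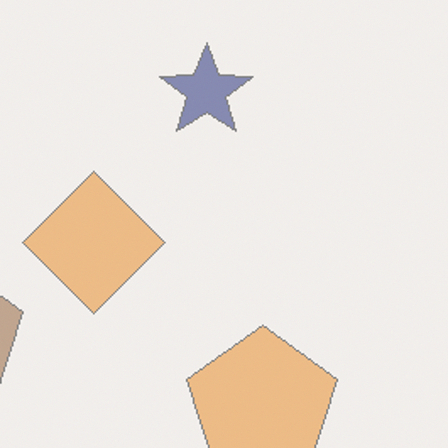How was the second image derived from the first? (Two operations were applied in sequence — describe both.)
This is the original image given much lower contrast, then cropped tightly and scaled back up.

Tones are pushed toward mid-grey across the whole image — a global contrast change. The visible shapes are larger and the field of view is narrower; shapes near the original edges may be partly or wholly outside the frame — a crop-and-rescale.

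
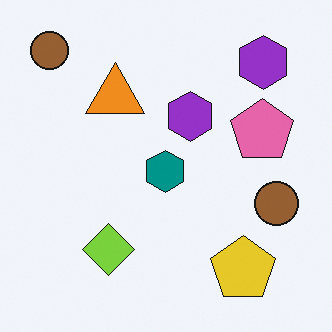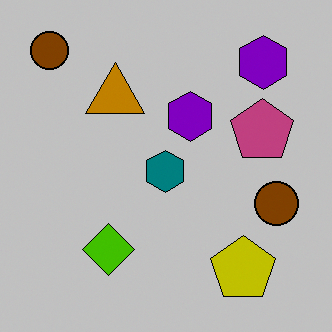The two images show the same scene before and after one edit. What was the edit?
This is the original image aggressively posterized.

Each flat color has snapped to a coarser quantized level — most visibly, the near-white background has dropped to a flat grey.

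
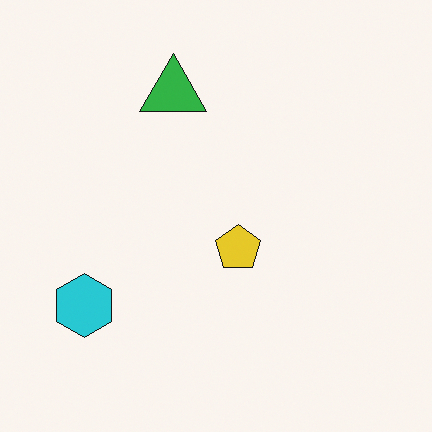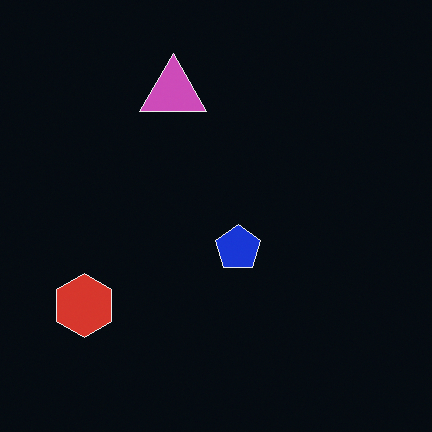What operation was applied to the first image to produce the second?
The image was color-inverted (negative).

The light background has become dark and every shape's color is its complement — a photographic negative.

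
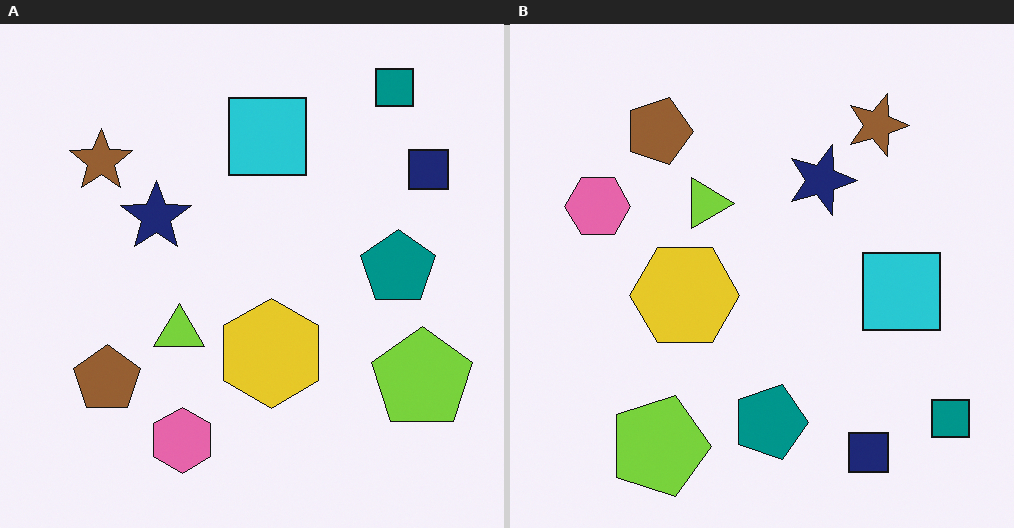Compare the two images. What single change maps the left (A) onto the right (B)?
It was rotated 90° clockwise.

The teal square sits in the top-right of the left (A) image and the bottom-right of the right (B) — consistent with a whole-image 90° clockwise rotation.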